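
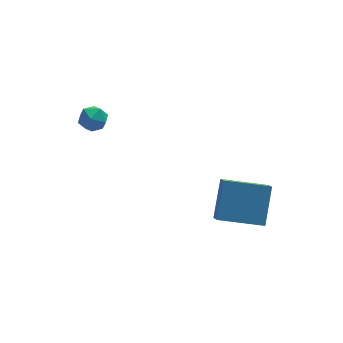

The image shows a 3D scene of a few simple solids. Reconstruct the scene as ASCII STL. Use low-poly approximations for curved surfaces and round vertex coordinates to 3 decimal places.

solid 
facet normal 0.125 0.514 0.849
outer loop
vertex -1.175 4.371 -0.014
vertex -1.706 4.028 0.272
vertex -1.061 3.779 0.328
endloop
endfacet
facet normal 0.746 0.435 0.505
outer loop
vertex -1.175 4.371 -0.014
vertex -1.061 3.779 0.328
vertex -0.73 3.904 -0.269
endloop
endfacet
facet normal 0.676 0.723 -0.145
outer loop
vertex -1.175 4.371 -0.014
vertex -0.73 3.904 -0.269
vertex -1.171 4.231 -0.694
endloop
endfacet
facet normal 0.013 0.979 -0.202
outer loop
vertex -1.175 4.371 -0.014
vertex -1.171 4.231 -0.694
vertex -1.774 4.308 -0.36
endloop
endfacet
facet normal -0.327 0.850 0.412
outer loop
vertex -1.175 4.371 -0.014
vertex -1.774 4.308 -0.36
vertex -1.706 4.028 0.272
endloop
endfacet
facet normal 0.866 -0.264 0.425
outer loop
vertex -0.73 3.904 -0.269
vertex -1.061 3.779 0.328
vertex -0.986 3.272 -0.14
endloop
endfacet
facet normal -0.138 -0.136 0.981
outer loop
vertex -1.061 3.779 0.328
vertex -1.706 4.028 0.272
vertex -1.589 3.349 0.194
endloop
endfacet
facet normal -0.870 0.409 0.275
outer loop
vertex -1.706 4.028 0.272
vertex -1.774 4.308 -0.36
vertex -2.03 3.676 -0.231
endloop
endfacet
facet normal -0.320 0.617 -0.719
outer loop
vertex -1.774 4.308 -0.36
vertex -1.171 4.231 -0.694
vertex -1.699 3.801 -0.828
endloop
endfacet
facet normal 0.753 0.202 -0.626
outer loop
vertex -1.171 4.231 -0.694
vertex -0.73 3.904 -0.269
vertex -1.054 3.552 -0.772
endloop
endfacet
facet normal -0.013 -0.979 0.202
outer loop
vertex -1.585 3.209 -0.486
vertex -0.986 3.272 -0.14
vertex -1.589 3.349 0.194
endloop
endfacet
facet normal -0.676 -0.723 0.145
outer loop
vertex -1.585 3.209 -0.486
vertex -1.589 3.349 0.194
vertex -2.03 3.676 -0.231
endloop
endfacet
facet normal -0.746 -0.435 -0.505
outer loop
vertex -1.585 3.209 -0.486
vertex -2.03 3.676 -0.231
vertex -1.699 3.801 -0.828
endloop
endfacet
facet normal -0.125 -0.514 -0.849
outer loop
vertex -1.585 3.209 -0.486
vertex -1.699 3.801 -0.828
vertex -1.054 3.552 -0.772
endloop
endfacet
facet normal 0.327 -0.850 -0.412
outer loop
vertex -1.585 3.209 -0.486
vertex -1.054 3.552 -0.772
vertex -0.986 3.272 -0.14
endloop
endfacet
facet normal 0.320 -0.617 0.719
outer loop
vertex -1.589 3.349 0.194
vertex -0.986 3.272 -0.14
vertex -1.061 3.779 0.328
endloop
endfacet
facet normal -0.753 -0.202 0.626
outer loop
vertex -2.03 3.676 -0.231
vertex -1.589 3.349 0.194
vertex -1.706 4.028 0.272
endloop
endfacet
facet normal -0.866 0.264 -0.425
outer loop
vertex -1.699 3.801 -0.828
vertex -2.03 3.676 -0.231
vertex -1.774 4.308 -0.36
endloop
endfacet
facet normal 0.138 0.136 -0.981
outer loop
vertex -1.054 3.552 -0.772
vertex -1.699 3.801 -0.828
vertex -1.171 4.231 -0.694
endloop
endfacet
facet normal 0.870 -0.409 -0.275
outer loop
vertex -0.986 3.272 -0.14
vertex -1.054 3.552 -0.772
vertex -0.73 3.904 -0.269
endloop
endfacet
facet normal -0.936 0.281 0.212
outer loop
vertex 2.086 -1.757 -2.606
vertex 2.705 -0.7 -1.274
vertex 2.157 -1.102 -3.159
endloop
endfacet
facet normal -0.341 -0.584 -0.736
outer loop
vertex 3.955 -1.64 -3.566
vertex 2.086 -1.757 -2.606
vertex 2.157 -1.102 -3.159
endloop
endfacet
facet normal -0.936 0.280 0.212
outer loop
vertex 2.157 -1.102 -3.159
vertex 2.705 -0.7 -1.274
vertex 2.776 -0.045 -1.826
endloop
endfacet
facet normal 0.083 0.762 -0.642
outer loop
vertex 2.776 -0.045 -1.826
vertex 3.955 -1.64 -3.566
vertex 2.157 -1.102 -3.159
endloop
endfacet
facet normal -0.082 -0.762 0.643
outer loop
vertex 2.086 -1.757 -2.606
vertex 4.503 -1.238 -1.681
vertex 2.705 -0.7 -1.274
endloop
endfacet
facet normal -0.342 -0.584 -0.737
outer loop
vertex 3.884 -2.295 -3.014
vertex 2.086 -1.757 -2.606
vertex 3.955 -1.64 -3.566
endloop
endfacet
facet normal -0.082 -0.762 0.642
outer loop
vertex 3.884 -2.295 -3.014
vertex 4.503 -1.238 -1.681
vertex 2.086 -1.757 -2.606
endloop
endfacet
facet normal 0.341 0.584 0.737
outer loop
vertex 2.705 -0.7 -1.274
vertex 4.503 -1.238 -1.681
vertex 2.776 -0.045 -1.826
endloop
endfacet
facet normal 0.082 0.762 -0.643
outer loop
vertex 4.574 -0.583 -2.234
vertex 3.955 -1.64 -3.566
vertex 2.776 -0.045 -1.826
endloop
endfacet
facet normal 0.342 0.584 0.736
outer loop
vertex 2.776 -0.045 -1.826
vertex 4.503 -1.238 -1.681
vertex 4.574 -0.583 -2.234
endloop
endfacet
facet normal 0.936 -0.280 -0.212
outer loop
vertex 4.574 -0.583 -2.234
vertex 3.884 -2.295 -3.014
vertex 3.955 -1.64 -3.566
endloop
endfacet
facet normal 0.936 -0.281 -0.212
outer loop
vertex 4.503 -1.238 -1.681
vertex 3.884 -2.295 -3.014
vertex 4.574 -0.583 -2.234
endloop
endfacet

endsolid


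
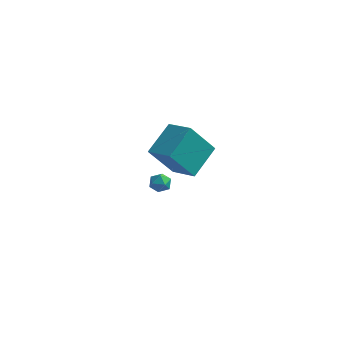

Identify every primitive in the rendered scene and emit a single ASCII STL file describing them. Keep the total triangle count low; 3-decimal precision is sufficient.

solid 
facet normal -0.675 0.700 0.234
outer loop
vertex 0.233 1.082 -3.317
vertex 0.091 0.765 -2.778
vertex 0.553 1.21 -2.776
endloop
endfacet
facet normal -0.141 0.979 -0.148
outer loop
vertex 0.233 1.082 -3.317
vertex 0.553 1.21 -2.776
vertex 0.868 1.171 -3.333
endloop
endfacet
facet normal -0.108 0.629 -0.770
outer loop
vertex 0.233 1.082 -3.317
vertex 0.868 1.171 -3.333
vertex 0.602 0.702 -3.679
endloop
endfacet
facet normal -0.621 0.133 -0.773
outer loop
vertex 0.233 1.082 -3.317
vertex 0.602 0.702 -3.679
vertex 0.121 0.451 -3.336
endloop
endfacet
facet normal -0.972 0.177 -0.152
outer loop
vertex 0.233 1.082 -3.317
vertex 0.121 0.451 -3.336
vertex 0.091 0.765 -2.778
endloop
endfacet
facet normal 0.467 0.860 0.204
outer loop
vertex 0.868 1.171 -3.333
vertex 0.553 1.21 -2.776
vertex 1.119 0.909 -2.804
endloop
endfacet
facet normal -0.397 0.408 0.822
outer loop
vertex 0.553 1.21 -2.776
vertex 0.091 0.765 -2.778
vertex 0.638 0.658 -2.461
endloop
endfacet
facet normal -0.877 -0.438 0.199
outer loop
vertex 0.091 0.765 -2.778
vertex 0.121 0.451 -3.336
vertex 0.372 0.189 -2.807
endloop
endfacet
facet normal -0.309 -0.507 -0.805
outer loop
vertex 0.121 0.451 -3.336
vertex 0.602 0.702 -3.679
vertex 0.687 0.15 -3.364
endloop
endfacet
facet normal 0.522 0.295 -0.801
outer loop
vertex 0.602 0.702 -3.679
vertex 0.868 1.171 -3.333
vertex 1.149 0.595 -3.362
endloop
endfacet
facet normal 0.621 -0.133 0.773
outer loop
vertex 1.007 0.278 -2.823
vertex 1.119 0.909 -2.804
vertex 0.638 0.658 -2.461
endloop
endfacet
facet normal 0.108 -0.629 0.770
outer loop
vertex 1.007 0.278 -2.823
vertex 0.638 0.658 -2.461
vertex 0.372 0.189 -2.807
endloop
endfacet
facet normal 0.141 -0.979 0.148
outer loop
vertex 1.007 0.278 -2.823
vertex 0.372 0.189 -2.807
vertex 0.687 0.15 -3.364
endloop
endfacet
facet normal 0.675 -0.700 -0.234
outer loop
vertex 1.007 0.278 -2.823
vertex 0.687 0.15 -3.364
vertex 1.149 0.595 -3.362
endloop
endfacet
facet normal 0.972 -0.177 0.152
outer loop
vertex 1.007 0.278 -2.823
vertex 1.149 0.595 -3.362
vertex 1.119 0.909 -2.804
endloop
endfacet
facet normal 0.309 0.507 0.805
outer loop
vertex 0.638 0.658 -2.461
vertex 1.119 0.909 -2.804
vertex 0.553 1.21 -2.776
endloop
endfacet
facet normal -0.522 -0.295 0.801
outer loop
vertex 0.372 0.189 -2.807
vertex 0.638 0.658 -2.461
vertex 0.091 0.765 -2.778
endloop
endfacet
facet normal -0.467 -0.860 -0.204
outer loop
vertex 0.687 0.15 -3.364
vertex 0.372 0.189 -2.807
vertex 0.121 0.451 -3.336
endloop
endfacet
facet normal 0.397 -0.408 -0.822
outer loop
vertex 1.149 0.595 -3.362
vertex 0.687 0.15 -3.364
vertex 0.602 0.702 -3.679
endloop
endfacet
facet normal 0.877 0.438 -0.199
outer loop
vertex 1.119 0.909 -2.804
vertex 1.149 0.595 -3.362
vertex 0.868 1.171 -3.333
endloop
endfacet
facet normal -0.484 -0.315 0.816
outer loop
vertex 2.879 -4.63 3.578
vertex 3.384 -2.983 4.513
vertex 1.574 -3.941 3.07
endloop
endfacet
facet normal -0.258 -0.840 -0.477
outer loop
vertex 2.596 -3.277 1.347
vertex 2.879 -4.63 3.578
vertex 1.574 -3.941 3.07
endloop
endfacet
facet normal -0.484 -0.314 0.816
outer loop
vertex 1.574 -3.941 3.07
vertex 3.384 -2.983 4.513
vertex 2.079 -2.294 4.004
endloop
endfacet
facet normal -0.836 0.441 -0.326
outer loop
vertex 2.079 -2.294 4.004
vertex 2.596 -3.277 1.347
vertex 1.574 -3.941 3.07
endloop
endfacet
facet normal 0.836 -0.441 0.326
outer loop
vertex 2.879 -4.63 3.578
vertex 4.406 -2.319 2.79
vertex 3.384 -2.983 4.513
endloop
endfacet
facet normal -0.258 -0.840 -0.477
outer loop
vertex 3.901 -3.966 1.856
vertex 2.879 -4.63 3.578
vertex 2.596 -3.277 1.347
endloop
endfacet
facet normal 0.836 -0.441 0.326
outer loop
vertex 3.901 -3.966 1.856
vertex 4.406 -2.319 2.79
vertex 2.879 -4.63 3.578
endloop
endfacet
facet normal 0.258 0.840 0.477
outer loop
vertex 3.384 -2.983 4.513
vertex 4.406 -2.319 2.79
vertex 2.079 -2.294 4.004
endloop
endfacet
facet normal -0.836 0.441 -0.326
outer loop
vertex 3.101 -1.63 2.282
vertex 2.596 -3.277 1.347
vertex 2.079 -2.294 4.004
endloop
endfacet
facet normal 0.258 0.840 0.477
outer loop
vertex 2.079 -2.294 4.004
vertex 4.406 -2.319 2.79
vertex 3.101 -1.63 2.282
endloop
endfacet
facet normal 0.485 0.315 -0.816
outer loop
vertex 3.101 -1.63 2.282
vertex 3.901 -3.966 1.856
vertex 2.596 -3.277 1.347
endloop
endfacet
facet normal 0.484 0.315 -0.817
outer loop
vertex 4.406 -2.319 2.79
vertex 3.901 -3.966 1.856
vertex 3.101 -1.63 2.282
endloop
endfacet

endsolid


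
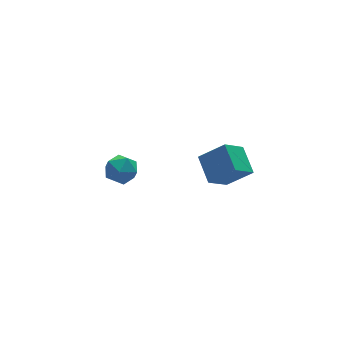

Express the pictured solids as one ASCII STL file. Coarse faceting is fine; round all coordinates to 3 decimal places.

solid 
facet normal -0.751 -0.206 0.627
outer loop
vertex 3.63 -1.397 -1.741
vertex 2.715 -0.826 -2.649
vertex 3.466 -2.608 -2.336
endloop
endfacet
facet normal 0.649 -0.404 0.644
outer loop
vertex 4.465 -2.334 -3.171
vertex 3.63 -1.397 -1.741
vertex 3.466 -2.608 -2.336
endloop
endfacet
facet normal -0.751 -0.207 0.627
outer loop
vertex 3.466 -2.608 -2.336
vertex 2.715 -0.826 -2.649
vertex 2.551 -2.038 -3.245
endloop
endfacet
facet normal -0.121 -0.891 -0.437
outer loop
vertex 2.551 -2.038 -3.245
vertex 4.465 -2.334 -3.171
vertex 3.466 -2.608 -2.336
endloop
endfacet
facet normal 0.122 0.891 0.438
outer loop
vertex 3.63 -1.397 -1.741
vertex 3.714 -0.552 -3.484
vertex 2.715 -0.826 -2.649
endloop
endfacet
facet normal 0.649 -0.405 0.644
outer loop
vertex 4.629 -1.122 -2.575
vertex 3.63 -1.397 -1.741
vertex 4.465 -2.334 -3.171
endloop
endfacet
facet normal 0.120 0.891 0.438
outer loop
vertex 4.629 -1.122 -2.575
vertex 3.714 -0.552 -3.484
vertex 3.63 -1.397 -1.741
endloop
endfacet
facet normal -0.649 0.405 -0.644
outer loop
vertex 2.715 -0.826 -2.649
vertex 3.714 -0.552 -3.484
vertex 2.551 -2.038 -3.245
endloop
endfacet
facet normal -0.121 -0.891 -0.438
outer loop
vertex 3.55 -1.763 -4.079
vertex 4.465 -2.334 -3.171
vertex 2.551 -2.038 -3.245
endloop
endfacet
facet normal -0.649 0.404 -0.644
outer loop
vertex 2.551 -2.038 -3.245
vertex 3.714 -0.552 -3.484
vertex 3.55 -1.763 -4.079
endloop
endfacet
facet normal 0.751 0.207 -0.627
outer loop
vertex 3.55 -1.763 -4.079
vertex 4.629 -1.122 -2.575
vertex 4.465 -2.334 -3.171
endloop
endfacet
facet normal 0.751 0.206 -0.627
outer loop
vertex 3.714 -0.552 -3.484
vertex 4.629 -1.122 -2.575
vertex 3.55 -1.763 -4.079
endloop
endfacet
facet normal -0.008 0.447 0.894
outer loop
vertex -1.161 -1.543 -0.222
vertex -1.79 -1.922 -0.038
vertex -1.111 -2.218 0.116
endloop
endfacet
facet normal 0.660 0.375 0.651
outer loop
vertex -1.161 -1.543 -0.222
vertex -1.111 -2.218 0.116
vertex -0.645 -2.045 -0.456
endloop
endfacet
facet normal 0.702 0.711 0.022
outer loop
vertex -1.161 -1.543 -0.222
vertex -0.645 -2.045 -0.456
vertex -1.037 -1.642 -0.963
endloop
endfacet
facet normal 0.063 0.991 -0.122
outer loop
vertex -1.161 -1.543 -0.222
vertex -1.037 -1.642 -0.963
vertex -1.745 -1.565 -0.705
endloop
endfacet
facet normal -0.376 0.827 0.417
outer loop
vertex -1.161 -1.543 -0.222
vertex -1.745 -1.565 -0.705
vertex -1.79 -1.922 -0.038
endloop
endfacet
facet normal 0.780 -0.318 0.539
outer loop
vertex -0.645 -2.045 -0.456
vertex -1.111 -2.218 0.116
vertex -0.955 -2.735 -0.415
endloop
endfacet
facet normal -0.300 -0.202 0.932
outer loop
vertex -1.111 -2.218 0.116
vertex -1.79 -1.922 -0.038
vertex -1.663 -2.658 -0.157
endloop
endfacet
facet normal -0.897 0.412 0.160
outer loop
vertex -1.79 -1.922 -0.038
vertex -1.745 -1.565 -0.705
vertex -2.055 -2.255 -0.664
endloop
endfacet
facet normal -0.186 0.676 -0.713
outer loop
vertex -1.745 -1.565 -0.705
vertex -1.037 -1.642 -0.963
vertex -1.589 -2.082 -1.236
endloop
endfacet
facet normal 0.849 0.224 -0.479
outer loop
vertex -1.037 -1.642 -0.963
vertex -0.645 -2.045 -0.456
vertex -0.91 -2.378 -1.082
endloop
endfacet
facet normal -0.063 -0.991 0.122
outer loop
vertex -1.539 -2.757 -0.898
vertex -0.955 -2.735 -0.415
vertex -1.663 -2.658 -0.157
endloop
endfacet
facet normal -0.702 -0.711 -0.022
outer loop
vertex -1.539 -2.757 -0.898
vertex -1.663 -2.658 -0.157
vertex -2.055 -2.255 -0.664
endloop
endfacet
facet normal -0.660 -0.375 -0.651
outer loop
vertex -1.539 -2.757 -0.898
vertex -2.055 -2.255 -0.664
vertex -1.589 -2.082 -1.236
endloop
endfacet
facet normal 0.008 -0.447 -0.894
outer loop
vertex -1.539 -2.757 -0.898
vertex -1.589 -2.082 -1.236
vertex -0.91 -2.378 -1.082
endloop
endfacet
facet normal 0.376 -0.827 -0.417
outer loop
vertex -1.539 -2.757 -0.898
vertex -0.91 -2.378 -1.082
vertex -0.955 -2.735 -0.415
endloop
endfacet
facet normal 0.186 -0.676 0.713
outer loop
vertex -1.663 -2.658 -0.157
vertex -0.955 -2.735 -0.415
vertex -1.111 -2.218 0.116
endloop
endfacet
facet normal -0.849 -0.224 0.479
outer loop
vertex -2.055 -2.255 -0.664
vertex -1.663 -2.658 -0.157
vertex -1.79 -1.922 -0.038
endloop
endfacet
facet normal -0.780 0.318 -0.539
outer loop
vertex -1.589 -2.082 -1.236
vertex -2.055 -2.255 -0.664
vertex -1.745 -1.565 -0.705
endloop
endfacet
facet normal 0.300 0.202 -0.932
outer loop
vertex -0.91 -2.378 -1.082
vertex -1.589 -2.082 -1.236
vertex -1.037 -1.642 -0.963
endloop
endfacet
facet normal 0.897 -0.412 -0.160
outer loop
vertex -0.955 -2.735 -0.415
vertex -0.91 -2.378 -1.082
vertex -0.645 -2.045 -0.456
endloop
endfacet

endsolid


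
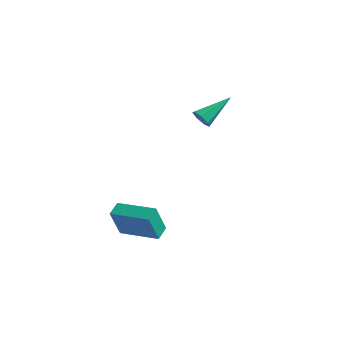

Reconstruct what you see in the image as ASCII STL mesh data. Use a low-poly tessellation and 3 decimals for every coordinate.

solid 
facet normal -0.339 -0.828 -0.446
outer loop
vertex -0.216 1.69 1.237
vertex -0.452 2.034 0.778
vertex 0.112 1.78 0.821
endloop
endfacet
facet normal 0.780 -0.295 0.551
outer loop
vertex -0.216 1.69 1.237
vertex 0.112 1.78 0.821
vertex 0.232 3.706 1.682
endloop
endfacet
facet normal -0.339 -0.828 -0.447
outer loop
vertex 0.112 1.78 0.821
vertex -0.452 2.034 0.778
vertex 0.016 2.062 0.372
endloop
endfacet
facet normal 0.981 0.025 -0.194
outer loop
vertex 0.112 1.78 0.821
vertex 0.016 2.062 0.372
vertex 0.232 3.706 1.682
endloop
endfacet
facet normal -0.339 -0.828 -0.447
outer loop
vertex 0.016 2.062 0.372
vertex -0.452 2.034 0.778
vertex -0.432 2.322 0.23
endloop
endfacet
facet normal 0.510 0.494 -0.704
outer loop
vertex 0.016 2.062 0.372
vertex -0.432 2.322 0.23
vertex 0.232 3.706 1.682
endloop
endfacet
facet normal -0.339 -0.828 -0.447
outer loop
vertex -0.432 2.322 0.23
vertex -0.452 2.034 0.778
vertex -0.896 2.366 0.5
endloop
endfacet
facet normal -0.274 0.756 -0.595
outer loop
vertex -0.432 2.322 0.23
vertex -0.896 2.366 0.5
vertex 0.232 3.706 1.682
endloop
endfacet
facet normal -0.338 -0.828 -0.448
outer loop
vertex -0.896 2.366 0.5
vertex -0.452 2.034 0.778
vertex -1.025 2.159 0.98
endloop
endfacet
facet normal -0.787 0.615 0.054
outer loop
vertex -0.896 2.366 0.5
vertex -1.025 2.159 0.98
vertex 0.232 3.706 1.682
endloop
endfacet
facet normal -0.338 -0.828 -0.447
outer loop
vertex -1.025 2.159 0.98
vertex -0.452 2.034 0.778
vertex -0.722 1.858 1.308
endloop
endfacet
facet normal -0.637 0.177 0.751
outer loop
vertex -1.025 2.159 0.98
vertex -0.722 1.858 1.308
vertex 0.232 3.706 1.682
endloop
endfacet
facet normal -0.338 -0.828 -0.447
outer loop
vertex -0.722 1.858 1.308
vertex -0.452 2.034 0.778
vertex -0.216 1.69 1.237
endloop
endfacet
facet normal 0.061 -0.228 0.972
outer loop
vertex -0.722 1.858 1.308
vertex -0.216 1.69 1.237
vertex 0.232 3.706 1.682
endloop
endfacet
facet normal -0.984 -0.086 -0.154
outer loop
vertex -1.447 -4.415 -2.657
vertex -1.553 -3.626 -2.423
vertex -1.234 -3.898 -4.304
endloop
endfacet
facet normal 0.128 -0.951 -0.282
outer loop
vertex 0.853 -3.714 -3.977
vertex -1.447 -4.415 -2.657
vertex -1.234 -3.898 -4.304
endloop
endfacet
facet normal -0.984 -0.087 -0.154
outer loop
vertex -1.234 -3.898 -4.304
vertex -1.553 -3.626 -2.423
vertex -1.34 -3.109 -4.071
endloop
endfacet
facet normal 0.122 0.296 -0.947
outer loop
vertex -1.34 -3.109 -4.071
vertex 0.853 -3.714 -3.977
vertex -1.234 -3.898 -4.304
endloop
endfacet
facet normal -0.122 -0.297 0.947
outer loop
vertex -1.447 -4.415 -2.657
vertex 0.534 -3.442 -2.096
vertex -1.553 -3.626 -2.423
endloop
endfacet
facet normal 0.128 -0.951 -0.282
outer loop
vertex 0.64 -4.231 -2.329
vertex -1.447 -4.415 -2.657
vertex 0.853 -3.714 -3.977
endloop
endfacet
facet normal -0.123 -0.296 0.947
outer loop
vertex 0.64 -4.231 -2.329
vertex 0.534 -3.442 -2.096
vertex -1.447 -4.415 -2.657
endloop
endfacet
facet normal -0.128 0.951 0.282
outer loop
vertex -1.553 -3.626 -2.423
vertex 0.534 -3.442 -2.096
vertex -1.34 -3.109 -4.071
endloop
endfacet
facet normal 0.123 0.297 -0.947
outer loop
vertex 0.747 -2.925 -3.743
vertex 0.853 -3.714 -3.977
vertex -1.34 -3.109 -4.071
endloop
endfacet
facet normal -0.128 0.951 0.282
outer loop
vertex -1.34 -3.109 -4.071
vertex 0.534 -3.442 -2.096
vertex 0.747 -2.925 -3.743
endloop
endfacet
facet normal 0.984 0.086 0.154
outer loop
vertex 0.747 -2.925 -3.743
vertex 0.64 -4.231 -2.329
vertex 0.853 -3.714 -3.977
endloop
endfacet
facet normal 0.984 0.087 0.154
outer loop
vertex 0.534 -3.442 -2.096
vertex 0.64 -4.231 -2.329
vertex 0.747 -2.925 -3.743
endloop
endfacet

endsolid


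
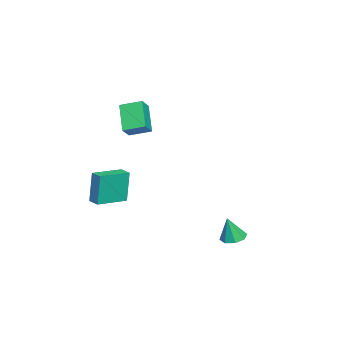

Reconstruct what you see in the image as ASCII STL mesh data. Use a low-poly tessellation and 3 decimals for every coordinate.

solid 
facet normal -0.172 0.193 -0.966
outer loop
vertex 4.446 3.705 -2.795
vertex 3.763 4.033 -2.608
vertex 4.495 4.29 -2.687
endloop
endfacet
facet normal 0.965 -0.123 0.231
outer loop
vertex 4.446 3.705 -2.795
vertex 4.495 4.29 -2.687
vertex 4.037 3.727 -1.072
endloop
endfacet
facet normal -0.172 0.192 -0.966
outer loop
vertex 4.495 4.29 -2.687
vertex 3.763 4.033 -2.608
vertex 4.116 4.725 -2.533
endloop
endfacet
facet normal 0.757 0.520 0.396
outer loop
vertex 4.495 4.29 -2.687
vertex 4.116 4.725 -2.533
vertex 4.037 3.727 -1.072
endloop
endfacet
facet normal -0.172 0.192 -0.966
outer loop
vertex 4.116 4.725 -2.533
vertex 3.763 4.033 -2.608
vertex 3.53 4.754 -2.423
endloop
endfacet
facet normal 0.146 0.813 0.563
outer loop
vertex 4.116 4.725 -2.533
vertex 3.53 4.754 -2.423
vertex 4.037 3.727 -1.072
endloop
endfacet
facet normal -0.172 0.192 -0.966
outer loop
vertex 3.53 4.754 -2.423
vertex 3.763 4.033 -2.608
vertex 3.081 4.361 -2.421
endloop
endfacet
facet normal -0.508 0.583 0.634
outer loop
vertex 3.53 4.754 -2.423
vertex 3.081 4.361 -2.421
vertex 4.037 3.727 -1.072
endloop
endfacet
facet normal -0.172 0.193 -0.966
outer loop
vertex 3.081 4.361 -2.421
vertex 3.763 4.033 -2.608
vertex 3.031 3.776 -2.529
endloop
endfacet
facet normal -0.823 -0.034 0.567
outer loop
vertex 3.081 4.361 -2.421
vertex 3.031 3.776 -2.529
vertex 4.037 3.727 -1.072
endloop
endfacet
facet normal -0.172 0.192 -0.966
outer loop
vertex 3.031 3.776 -2.529
vertex 3.763 4.033 -2.608
vertex 3.41 3.341 -2.683
endloop
endfacet
facet normal -0.615 -0.678 0.402
outer loop
vertex 3.031 3.776 -2.529
vertex 3.41 3.341 -2.683
vertex 4.037 3.727 -1.072
endloop
endfacet
facet normal -0.172 0.192 -0.966
outer loop
vertex 3.41 3.341 -2.683
vertex 3.763 4.033 -2.608
vertex 3.996 3.312 -2.793
endloop
endfacet
facet normal -0.004 -0.972 0.235
outer loop
vertex 3.41 3.341 -2.683
vertex 3.996 3.312 -2.793
vertex 4.037 3.727 -1.072
endloop
endfacet
facet normal -0.172 0.192 -0.966
outer loop
vertex 3.996 3.312 -2.793
vertex 3.763 4.033 -2.608
vertex 4.446 3.705 -2.795
endloop
endfacet
facet normal 0.649 -0.743 0.164
outer loop
vertex 3.996 3.312 -2.793
vertex 4.446 3.705 -2.795
vertex 4.037 3.727 -1.072
endloop
endfacet
facet normal -0.742 0.660 -0.122
outer loop
vertex -0.189 -3.32 0.067
vertex 0.359 -2.698 0.099
vertex 0.062 -3.431 -2.065
endloop
endfacet
facet normal -0.660 -0.750 -0.039
outer loop
vertex 1.561 -4.762 -1.819
vertex -0.189 -3.32 0.067
vertex 0.062 -3.431 -2.065
endloop
endfacet
facet normal -0.742 0.659 -0.121
outer loop
vertex 0.062 -3.431 -2.065
vertex 0.359 -2.698 0.099
vertex 0.61 -2.808 -2.033
endloop
endfacet
facet normal 0.117 -0.052 -0.992
outer loop
vertex 0.61 -2.808 -2.033
vertex 1.561 -4.762 -1.819
vertex 0.062 -3.431 -2.065
endloop
endfacet
facet normal -0.117 0.052 0.992
outer loop
vertex -0.189 -3.32 0.067
vertex 1.858 -4.029 0.345
vertex 0.359 -2.698 0.099
endloop
endfacet
facet normal -0.660 -0.750 -0.039
outer loop
vertex 1.31 -4.652 0.313
vertex -0.189 -3.32 0.067
vertex 1.561 -4.762 -1.819
endloop
endfacet
facet normal -0.117 0.052 0.992
outer loop
vertex 1.31 -4.652 0.313
vertex 1.858 -4.029 0.345
vertex -0.189 -3.32 0.067
endloop
endfacet
facet normal 0.660 0.750 0.039
outer loop
vertex 0.359 -2.698 0.099
vertex 1.858 -4.029 0.345
vertex 0.61 -2.808 -2.033
endloop
endfacet
facet normal 0.117 -0.052 -0.992
outer loop
vertex 2.109 -4.14 -1.787
vertex 1.561 -4.762 -1.819
vertex 0.61 -2.808 -2.033
endloop
endfacet
facet normal 0.660 0.750 0.039
outer loop
vertex 0.61 -2.808 -2.033
vertex 1.858 -4.029 0.345
vertex 2.109 -4.14 -1.787
endloop
endfacet
facet normal 0.742 -0.660 0.121
outer loop
vertex 2.109 -4.14 -1.787
vertex 1.31 -4.652 0.313
vertex 1.561 -4.762 -1.819
endloop
endfacet
facet normal 0.742 -0.659 0.122
outer loop
vertex 1.858 -4.029 0.345
vertex 1.31 -4.652 0.313
vertex 2.109 -4.14 -1.787
endloop
endfacet
facet normal -0.659 -0.258 0.707
outer loop
vertex -3.11 -4.184 3.972
vertex -3.193 -2.82 4.392
vertex -3.95 -4.014 3.251
endloop
endfacet
facet normal 0.059 -0.954 -0.293
outer loop
vertex -2.587 -3.48 1.788
vertex -3.11 -4.184 3.972
vertex -3.95 -4.014 3.251
endloop
endfacet
facet normal -0.659 -0.258 0.707
outer loop
vertex -3.95 -4.014 3.251
vertex -3.193 -2.82 4.392
vertex -4.034 -2.649 3.671
endloop
endfacet
facet normal -0.750 0.152 -0.644
outer loop
vertex -4.034 -2.649 3.671
vertex -2.587 -3.48 1.788
vertex -3.95 -4.014 3.251
endloop
endfacet
facet normal 0.750 -0.152 0.643
outer loop
vertex -3.11 -4.184 3.972
vertex -1.83 -2.286 2.929
vertex -3.193 -2.82 4.392
endloop
endfacet
facet normal 0.058 -0.954 -0.294
outer loop
vertex -1.746 -3.651 2.509
vertex -3.11 -4.184 3.972
vertex -2.587 -3.48 1.788
endloop
endfacet
facet normal 0.750 -0.152 0.644
outer loop
vertex -1.746 -3.651 2.509
vertex -1.83 -2.286 2.929
vertex -3.11 -4.184 3.972
endloop
endfacet
facet normal -0.058 0.954 0.294
outer loop
vertex -3.193 -2.82 4.392
vertex -1.83 -2.286 2.929
vertex -4.034 -2.649 3.671
endloop
endfacet
facet normal -0.750 0.153 -0.644
outer loop
vertex -2.67 -2.116 2.208
vertex -2.587 -3.48 1.788
vertex -4.034 -2.649 3.671
endloop
endfacet
facet normal -0.058 0.954 0.293
outer loop
vertex -4.034 -2.649 3.671
vertex -1.83 -2.286 2.929
vertex -2.67 -2.116 2.208
endloop
endfacet
facet normal 0.659 0.258 -0.707
outer loop
vertex -2.67 -2.116 2.208
vertex -1.746 -3.651 2.509
vertex -2.587 -3.48 1.788
endloop
endfacet
facet normal 0.659 0.258 -0.707
outer loop
vertex -1.83 -2.286 2.929
vertex -1.746 -3.651 2.509
vertex -2.67 -2.116 2.208
endloop
endfacet

endsolid


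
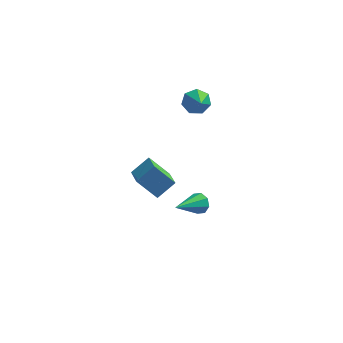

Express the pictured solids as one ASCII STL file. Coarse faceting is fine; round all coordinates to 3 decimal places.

solid 
facet normal -0.634 -0.505 -0.586
outer loop
vertex 0.029 -4.545 2.579
vertex -0.481 -3.151 1.93
vertex 1.081 -4.649 1.529
endloop
endfacet
facet normal 0.314 -0.861 0.400
outer loop
vertex 1.861 -4.029 2.25
vertex 0.029 -4.545 2.579
vertex 1.081 -4.649 1.529
endloop
endfacet
facet normal -0.634 -0.505 -0.586
outer loop
vertex 1.081 -4.649 1.529
vertex -0.481 -3.151 1.93
vertex 0.571 -3.255 0.88
endloop
endfacet
facet normal 0.706 -0.070 -0.704
outer loop
vertex 0.571 -3.255 0.88
vertex 1.861 -4.029 2.25
vertex 1.081 -4.649 1.529
endloop
endfacet
facet normal -0.706 0.070 0.704
outer loop
vertex 0.029 -4.545 2.579
vertex 0.299 -2.531 2.651
vertex -0.481 -3.151 1.93
endloop
endfacet
facet normal 0.314 -0.861 0.400
outer loop
vertex 0.809 -3.925 3.3
vertex 0.029 -4.545 2.579
vertex 1.861 -4.029 2.25
endloop
endfacet
facet normal -0.706 0.070 0.704
outer loop
vertex 0.809 -3.925 3.3
vertex 0.299 -2.531 2.651
vertex 0.029 -4.545 2.579
endloop
endfacet
facet normal -0.314 0.861 -0.400
outer loop
vertex -0.481 -3.151 1.93
vertex 0.299 -2.531 2.651
vertex 0.571 -3.255 0.88
endloop
endfacet
facet normal 0.706 -0.070 -0.704
outer loop
vertex 1.351 -2.635 1.601
vertex 1.861 -4.029 2.25
vertex 0.571 -3.255 0.88
endloop
endfacet
facet normal -0.314 0.861 -0.400
outer loop
vertex 0.571 -3.255 0.88
vertex 0.299 -2.531 2.651
vertex 1.351 -2.635 1.601
endloop
endfacet
facet normal 0.634 0.505 0.586
outer loop
vertex 1.351 -2.635 1.601
vertex 0.809 -3.925 3.3
vertex 1.861 -4.029 2.25
endloop
endfacet
facet normal 0.634 0.505 0.586
outer loop
vertex 0.299 -2.531 2.651
vertex 0.809 -3.925 3.3
vertex 1.351 -2.635 1.601
endloop
endfacet
facet normal 0.531 0.728 -0.433
outer loop
vertex 2.991 -0.621 -2.077
vertex 2.562 -0.607 -2.579
vertex 2.611 -0.297 -1.998
endloop
endfacet
facet normal 0.214 0.013 0.977
outer loop
vertex 2.991 -0.621 -2.077
vertex 2.611 -0.297 -1.998
vertex 1.538 -2.013 -1.741
endloop
endfacet
facet normal 0.531 0.728 -0.433
outer loop
vertex 2.611 -0.297 -1.998
vertex 2.562 -0.607 -2.579
vertex 2.203 -0.155 -2.259
endloop
endfacet
facet normal -0.403 0.377 0.834
outer loop
vertex 2.611 -0.297 -1.998
vertex 2.203 -0.155 -2.259
vertex 1.538 -2.013 -1.741
endloop
endfacet
facet normal 0.530 0.728 -0.434
outer loop
vertex 2.203 -0.155 -2.259
vertex 2.562 -0.607 -2.579
vertex 2.005 -0.278 -2.707
endloop
endfacet
facet normal -0.876 0.392 0.280
outer loop
vertex 2.203 -0.155 -2.259
vertex 2.005 -0.278 -2.707
vertex 1.538 -2.013 -1.741
endloop
endfacet
facet normal 0.530 0.728 -0.435
outer loop
vertex 2.005 -0.278 -2.707
vertex 2.562 -0.607 -2.579
vertex 2.133 -0.594 -3.08
endloop
endfacet
facet normal -0.931 0.049 -0.361
outer loop
vertex 2.005 -0.278 -2.707
vertex 2.133 -0.594 -3.08
vertex 1.538 -2.013 -1.741
endloop
endfacet
facet normal 0.530 0.728 -0.435
outer loop
vertex 2.133 -0.594 -3.08
vertex 2.562 -0.607 -2.579
vertex 2.513 -0.918 -3.159
endloop
endfacet
facet normal -0.534 -0.451 -0.715
outer loop
vertex 2.133 -0.594 -3.08
vertex 2.513 -0.918 -3.159
vertex 1.538 -2.013 -1.741
endloop
endfacet
facet normal 0.531 0.727 -0.435
outer loop
vertex 2.513 -0.918 -3.159
vertex 2.562 -0.607 -2.579
vertex 2.921 -1.06 -2.898
endloop
endfacet
facet normal 0.083 -0.815 -0.573
outer loop
vertex 2.513 -0.918 -3.159
vertex 2.921 -1.06 -2.898
vertex 1.538 -2.013 -1.741
endloop
endfacet
facet normal 0.531 0.727 -0.435
outer loop
vertex 2.921 -1.06 -2.898
vertex 2.562 -0.607 -2.579
vertex 3.119 -0.937 -2.45
endloop
endfacet
facet normal 0.557 -0.830 -0.018
outer loop
vertex 2.921 -1.06 -2.898
vertex 3.119 -0.937 -2.45
vertex 1.538 -2.013 -1.741
endloop
endfacet
facet normal 0.531 0.727 -0.434
outer loop
vertex 3.119 -0.937 -2.45
vertex 2.562 -0.607 -2.579
vertex 2.991 -0.621 -2.077
endloop
endfacet
facet normal 0.611 -0.488 0.623
outer loop
vertex 3.119 -0.937 -2.45
vertex 2.991 -0.621 -2.077
vertex 1.538 -2.013 -1.741
endloop
endfacet
facet normal -0.270 0.765 -0.584
outer loop
vertex 2.358 3.871 2.498
vertex 1.786 3.418 2.169
vertex 1.739 3.892 2.812
endloop
endfacet
facet normal 0.445 0.250 0.860
outer loop
vertex 2.358 3.871 2.498
vertex 1.739 3.892 2.812
vertex 2.194 2.262 3.051
endloop
endfacet
facet normal -0.270 0.766 -0.584
outer loop
vertex 1.739 3.892 2.812
vertex 1.786 3.418 2.169
vertex 1.156 3.556 2.641
endloop
endfacet
facet normal -0.309 0.053 0.950
outer loop
vertex 1.739 3.892 2.812
vertex 1.156 3.556 2.641
vertex 2.194 2.262 3.051
endloop
endfacet
facet normal -0.270 0.765 -0.584
outer loop
vertex 1.156 3.556 2.641
vertex 1.786 3.418 2.169
vertex 1.047 3.116 2.115
endloop
endfacet
facet normal -0.741 -0.431 0.514
outer loop
vertex 1.156 3.556 2.641
vertex 1.047 3.116 2.115
vertex 2.194 2.262 3.051
endloop
endfacet
facet normal -0.270 0.765 -0.584
outer loop
vertex 1.047 3.116 2.115
vertex 1.786 3.418 2.169
vertex 1.495 2.904 1.63
endloop
endfacet
facet normal -0.528 -0.841 -0.120
outer loop
vertex 1.047 3.116 2.115
vertex 1.495 2.904 1.63
vertex 2.194 2.262 3.051
endloop
endfacet
facet normal -0.269 0.765 -0.584
outer loop
vertex 1.495 2.904 1.63
vertex 1.786 3.418 2.169
vertex 2.163 3.078 1.55
endloop
endfacet
facet normal 0.168 -0.865 -0.473
outer loop
vertex 1.495 2.904 1.63
vertex 2.163 3.078 1.55
vertex 2.194 2.262 3.051
endloop
endfacet
facet normal -0.270 0.765 -0.585
outer loop
vertex 2.163 3.078 1.55
vertex 1.786 3.418 2.169
vertex 2.546 3.509 1.937
endloop
endfacet
facet normal 0.829 -0.484 -0.280
outer loop
vertex 2.163 3.078 1.55
vertex 2.546 3.509 1.937
vertex 2.194 2.262 3.051
endloop
endfacet
facet normal -0.270 0.765 -0.584
outer loop
vertex 2.546 3.509 1.937
vertex 1.786 3.418 2.169
vertex 2.358 3.871 2.498
endloop
endfacet
facet normal 0.950 0.010 0.312
outer loop
vertex 2.546 3.509 1.937
vertex 2.358 3.871 2.498
vertex 2.194 2.262 3.051
endloop
endfacet

endsolid


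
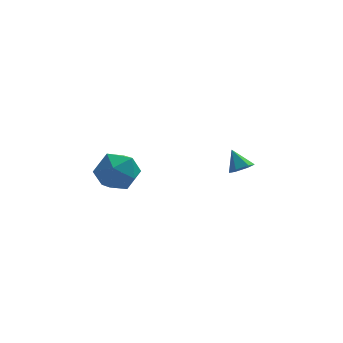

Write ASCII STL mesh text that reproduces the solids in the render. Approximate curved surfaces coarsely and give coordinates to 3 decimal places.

solid 
facet normal -0.836 0.320 0.447
outer loop
vertex -3.39 0.637 0.469
vertex -3.691 -0.329 0.598
vertex -3.131 0.131 1.316
endloop
endfacet
facet normal -0.298 0.777 0.555
outer loop
vertex -3.39 0.637 0.469
vertex -3.131 0.131 1.316
vertex -2.448 0.727 0.849
endloop
endfacet
facet normal -0.062 0.995 -0.082
outer loop
vertex -3.39 0.637 0.469
vertex -2.448 0.727 0.849
vertex -2.585 0.636 -0.157
endloop
endfacet
facet normal -0.453 0.674 -0.584
outer loop
vertex -3.39 0.637 0.469
vertex -2.585 0.636 -0.157
vertex -3.353 -0.016 -0.313
endloop
endfacet
facet normal -0.932 0.256 -0.258
outer loop
vertex -3.39 0.637 0.469
vertex -3.353 -0.016 -0.313
vertex -3.691 -0.329 0.598
endloop
endfacet
facet normal 0.231 0.422 0.877
outer loop
vertex -2.448 0.727 0.849
vertex -3.131 0.131 1.316
vertex -2.167 -0.184 1.213
endloop
endfacet
facet normal -0.638 -0.317 0.701
outer loop
vertex -3.131 0.131 1.316
vertex -3.691 -0.329 0.598
vertex -2.935 -0.836 1.057
endloop
endfacet
facet normal -0.794 -0.420 -0.439
outer loop
vertex -3.691 -0.329 0.598
vertex -3.353 -0.016 -0.313
vertex -3.072 -0.927 0.051
endloop
endfacet
facet normal -0.020 0.255 -0.967
outer loop
vertex -3.353 -0.016 -0.313
vertex -2.585 0.636 -0.157
vertex -2.389 -0.331 -0.416
endloop
endfacet
facet normal 0.613 0.775 -0.154
outer loop
vertex -2.585 0.636 -0.157
vertex -2.448 0.727 0.849
vertex -1.829 0.129 0.302
endloop
endfacet
facet normal 0.453 -0.674 0.584
outer loop
vertex -2.13 -0.837 0.431
vertex -2.167 -0.184 1.213
vertex -2.935 -0.836 1.057
endloop
endfacet
facet normal 0.062 -0.995 0.082
outer loop
vertex -2.13 -0.837 0.431
vertex -2.935 -0.836 1.057
vertex -3.072 -0.927 0.051
endloop
endfacet
facet normal 0.298 -0.777 -0.555
outer loop
vertex -2.13 -0.837 0.431
vertex -3.072 -0.927 0.051
vertex -2.389 -0.331 -0.416
endloop
endfacet
facet normal 0.836 -0.320 -0.447
outer loop
vertex -2.13 -0.837 0.431
vertex -2.389 -0.331 -0.416
vertex -1.829 0.129 0.302
endloop
endfacet
facet normal 0.932 -0.256 0.258
outer loop
vertex -2.13 -0.837 0.431
vertex -1.829 0.129 0.302
vertex -2.167 -0.184 1.213
endloop
endfacet
facet normal 0.020 -0.255 0.967
outer loop
vertex -2.935 -0.836 1.057
vertex -2.167 -0.184 1.213
vertex -3.131 0.131 1.316
endloop
endfacet
facet normal -0.613 -0.775 0.154
outer loop
vertex -3.072 -0.927 0.051
vertex -2.935 -0.836 1.057
vertex -3.691 -0.329 0.598
endloop
endfacet
facet normal -0.231 -0.422 -0.877
outer loop
vertex -2.389 -0.331 -0.416
vertex -3.072 -0.927 0.051
vertex -3.353 -0.016 -0.313
endloop
endfacet
facet normal 0.638 0.317 -0.701
outer loop
vertex -1.829 0.129 0.302
vertex -2.389 -0.331 -0.416
vertex -2.585 0.636 -0.157
endloop
endfacet
facet normal 0.794 0.420 0.439
outer loop
vertex -2.167 -0.184 1.213
vertex -1.829 0.129 0.302
vertex -2.448 0.727 0.849
endloop
endfacet
facet normal 0.343 -0.568 -0.748
outer loop
vertex 2.602 2.413 -0.851
vertex 2.37 2.761 -1.222
vertex 2.895 2.848 -1.047
endloop
endfacet
facet normal 0.564 -0.008 0.826
outer loop
vertex 2.602 2.413 -0.851
vertex 2.895 2.848 -1.047
vertex 2.01 3.359 -0.438
endloop
endfacet
facet normal 0.343 -0.569 -0.747
outer loop
vertex 2.895 2.848 -1.047
vertex 2.37 2.761 -1.222
vertex 2.663 3.196 -1.419
endloop
endfacet
facet normal 0.621 0.727 0.293
outer loop
vertex 2.895 2.848 -1.047
vertex 2.663 3.196 -1.419
vertex 2.01 3.359 -0.438
endloop
endfacet
facet normal 0.342 -0.569 -0.748
outer loop
vertex 2.663 3.196 -1.419
vertex 2.37 2.761 -1.222
vertex 2.138 3.11 -1.594
endloop
endfacet
facet normal -0.086 0.972 -0.219
outer loop
vertex 2.663 3.196 -1.419
vertex 2.138 3.11 -1.594
vertex 2.01 3.359 -0.438
endloop
endfacet
facet normal 0.344 -0.568 -0.748
outer loop
vertex 2.138 3.11 -1.594
vertex 2.37 2.761 -1.222
vertex 1.845 2.675 -1.398
endloop
endfacet
facet normal -0.852 0.484 -0.199
outer loop
vertex 2.138 3.11 -1.594
vertex 1.845 2.675 -1.398
vertex 2.01 3.359 -0.438
endloop
endfacet
facet normal 0.344 -0.568 -0.748
outer loop
vertex 1.845 2.675 -1.398
vertex 2.37 2.761 -1.222
vertex 2.077 2.326 -1.026
endloop
endfacet
facet normal -0.909 -0.249 0.334
outer loop
vertex 1.845 2.675 -1.398
vertex 2.077 2.326 -1.026
vertex 2.01 3.359 -0.438
endloop
endfacet
facet normal 0.343 -0.568 -0.748
outer loop
vertex 2.077 2.326 -1.026
vertex 2.37 2.761 -1.222
vertex 2.602 2.413 -0.851
endloop
endfacet
facet normal -0.200 -0.494 0.846
outer loop
vertex 2.077 2.326 -1.026
vertex 2.602 2.413 -0.851
vertex 2.01 3.359 -0.438
endloop
endfacet

endsolid


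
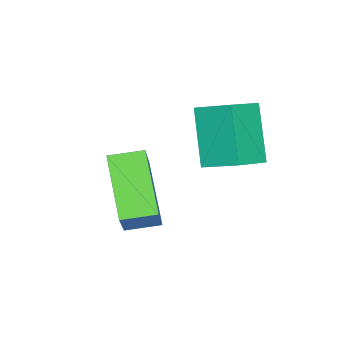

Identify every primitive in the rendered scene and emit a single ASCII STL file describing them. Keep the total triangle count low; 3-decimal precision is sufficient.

solid 
facet normal -0.632 -0.284 -0.721
outer loop
vertex -1.248 -2.542 -0.018
vertex -1.73 -1.806 0.115
vertex -0.218 -1.64 -1.277
endloop
endfacet
facet normal 0.542 -0.827 -0.149
outer loop
vertex 0.73 -1.214 -0.195
vertex -1.248 -2.542 -0.018
vertex -0.218 -1.64 -1.277
endloop
endfacet
facet normal -0.632 -0.284 -0.721
outer loop
vertex -0.218 -1.64 -1.277
vertex -1.73 -1.806 0.115
vertex -0.7 -0.904 -1.144
endloop
endfacet
facet normal 0.554 0.485 -0.676
outer loop
vertex -0.7 -0.904 -1.144
vertex 0.73 -1.214 -0.195
vertex -0.218 -1.64 -1.277
endloop
endfacet
facet normal -0.554 -0.485 0.676
outer loop
vertex -1.248 -2.542 -0.018
vertex -0.782 -1.38 1.197
vertex -1.73 -1.806 0.115
endloop
endfacet
facet normal 0.542 -0.827 -0.149
outer loop
vertex -0.3 -2.116 1.064
vertex -1.248 -2.542 -0.018
vertex 0.73 -1.214 -0.195
endloop
endfacet
facet normal -0.554 -0.485 0.676
outer loop
vertex -0.3 -2.116 1.064
vertex -0.782 -1.38 1.197
vertex -1.248 -2.542 -0.018
endloop
endfacet
facet normal -0.542 0.827 0.149
outer loop
vertex -1.73 -1.806 0.115
vertex -0.782 -1.38 1.197
vertex -0.7 -0.904 -1.144
endloop
endfacet
facet normal 0.554 0.485 -0.676
outer loop
vertex 0.248 -0.478 -0.062
vertex 0.73 -1.214 -0.195
vertex -0.7 -0.904 -1.144
endloop
endfacet
facet normal -0.542 0.827 0.149
outer loop
vertex -0.7 -0.904 -1.144
vertex -0.782 -1.38 1.197
vertex 0.248 -0.478 -0.062
endloop
endfacet
facet normal 0.632 0.284 0.721
outer loop
vertex 0.248 -0.478 -0.062
vertex -0.3 -2.116 1.064
vertex 0.73 -1.214 -0.195
endloop
endfacet
facet normal 0.632 0.284 0.721
outer loop
vertex -0.782 -1.38 1.197
vertex -0.3 -2.116 1.064
vertex 0.248 -0.478 -0.062
endloop
endfacet
facet normal -0.412 -0.326 0.851
outer loop
vertex -1.918 0.201 2.537
vertex -2.861 0.453 2.177
vertex -2.019 -0.786 2.11
endloop
endfacet
facet normal 0.906 -0.242 0.346
outer loop
vertex -1.319 -0.233 0.663
vertex -1.918 0.201 2.537
vertex -2.019 -0.786 2.11
endloop
endfacet
facet normal -0.412 -0.326 0.851
outer loop
vertex -2.019 -0.786 2.11
vertex -2.861 0.453 2.177
vertex -2.962 -0.534 1.75
endloop
endfacet
facet normal -0.094 -0.914 -0.395
outer loop
vertex -2.962 -0.534 1.75
vertex -1.319 -0.233 0.663
vertex -2.019 -0.786 2.11
endloop
endfacet
facet normal 0.094 0.914 0.395
outer loop
vertex -1.918 0.201 2.537
vertex -2.161 1.006 0.73
vertex -2.861 0.453 2.177
endloop
endfacet
facet normal 0.906 -0.242 0.346
outer loop
vertex -1.218 0.754 1.09
vertex -1.918 0.201 2.537
vertex -1.319 -0.233 0.663
endloop
endfacet
facet normal 0.094 0.914 0.395
outer loop
vertex -1.218 0.754 1.09
vertex -2.161 1.006 0.73
vertex -1.918 0.201 2.537
endloop
endfacet
facet normal -0.906 0.242 -0.346
outer loop
vertex -2.861 0.453 2.177
vertex -2.161 1.006 0.73
vertex -2.962 -0.534 1.75
endloop
endfacet
facet normal -0.094 -0.914 -0.395
outer loop
vertex -2.262 0.019 0.303
vertex -1.319 -0.233 0.663
vertex -2.962 -0.534 1.75
endloop
endfacet
facet normal -0.906 0.242 -0.346
outer loop
vertex -2.962 -0.534 1.75
vertex -2.161 1.006 0.73
vertex -2.262 0.019 0.303
endloop
endfacet
facet normal 0.412 0.326 -0.851
outer loop
vertex -2.262 0.019 0.303
vertex -1.218 0.754 1.09
vertex -1.319 -0.233 0.663
endloop
endfacet
facet normal 0.412 0.326 -0.851
outer loop
vertex -2.161 1.006 0.73
vertex -1.218 0.754 1.09
vertex -2.262 0.019 0.303
endloop
endfacet

endsolid


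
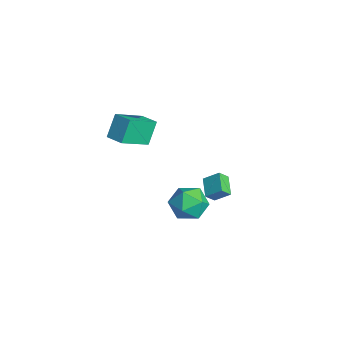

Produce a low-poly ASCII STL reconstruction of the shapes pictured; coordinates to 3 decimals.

solid 
facet normal -0.908 0.200 0.367
outer loop
vertex 0.411 3.146 -2.268
vertex 0.297 3.735 -2.87
vertex -0.044 2.35 -2.961
endloop
endfacet
facet normal 0.135 -0.693 0.708
outer loop
vertex 1.163 2.085 -3.45
vertex 0.411 3.146 -2.268
vertex -0.044 2.35 -2.961
endloop
endfacet
facet normal -0.908 0.199 0.368
outer loop
vertex -0.044 2.35 -2.961
vertex 0.297 3.735 -2.87
vertex -0.159 2.939 -3.563
endloop
endfacet
facet normal -0.396 -0.693 -0.602
outer loop
vertex -0.159 2.939 -3.563
vertex 1.163 2.085 -3.45
vertex -0.044 2.35 -2.961
endloop
endfacet
facet normal 0.396 0.693 0.603
outer loop
vertex 0.411 3.146 -2.268
vertex 1.504 3.47 -3.359
vertex 0.297 3.735 -2.87
endloop
endfacet
facet normal 0.134 -0.693 0.708
outer loop
vertex 1.619 2.881 -2.757
vertex 0.411 3.146 -2.268
vertex 1.163 2.085 -3.45
endloop
endfacet
facet normal 0.396 0.693 0.602
outer loop
vertex 1.619 2.881 -2.757
vertex 1.504 3.47 -3.359
vertex 0.411 3.146 -2.268
endloop
endfacet
facet normal -0.135 0.693 -0.708
outer loop
vertex 0.297 3.735 -2.87
vertex 1.504 3.47 -3.359
vertex -0.159 2.939 -3.563
endloop
endfacet
facet normal -0.396 -0.693 -0.603
outer loop
vertex 1.049 2.674 -4.052
vertex 1.163 2.085 -3.45
vertex -0.159 2.939 -3.563
endloop
endfacet
facet normal -0.135 0.693 -0.708
outer loop
vertex -0.159 2.939 -3.563
vertex 1.504 3.47 -3.359
vertex 1.049 2.674 -4.052
endloop
endfacet
facet normal 0.908 -0.200 -0.368
outer loop
vertex 1.049 2.674 -4.052
vertex 1.619 2.881 -2.757
vertex 1.163 2.085 -3.45
endloop
endfacet
facet normal 0.908 -0.199 -0.368
outer loop
vertex 1.504 3.47 -3.359
vertex 1.619 2.881 -2.757
vertex 1.049 2.674 -4.052
endloop
endfacet
facet normal -0.888 -0.435 -0.151
outer loop
vertex 0.992 -2.94 4.795
vertex 0.353 -1.265 3.721
vertex 1.526 -3.576 3.486
endloop
endfacet
facet normal 0.306 -0.801 0.514
outer loop
vertex 2.547 -3.075 3.659
vertex 0.992 -2.94 4.795
vertex 1.526 -3.576 3.486
endloop
endfacet
facet normal -0.888 -0.435 -0.151
outer loop
vertex 1.526 -3.576 3.486
vertex 0.353 -1.265 3.721
vertex 0.887 -1.901 2.412
endloop
endfacet
facet normal 0.344 -0.410 -0.845
outer loop
vertex 0.887 -1.901 2.412
vertex 2.547 -3.075 3.659
vertex 1.526 -3.576 3.486
endloop
endfacet
facet normal -0.344 0.410 0.845
outer loop
vertex 0.992 -2.94 4.795
vertex 1.374 -0.764 3.894
vertex 0.353 -1.265 3.721
endloop
endfacet
facet normal 0.306 -0.801 0.514
outer loop
vertex 2.013 -2.439 4.968
vertex 0.992 -2.94 4.795
vertex 2.547 -3.075 3.659
endloop
endfacet
facet normal -0.344 0.410 0.845
outer loop
vertex 2.013 -2.439 4.968
vertex 1.374 -0.764 3.894
vertex 0.992 -2.94 4.795
endloop
endfacet
facet normal -0.306 0.801 -0.514
outer loop
vertex 0.353 -1.265 3.721
vertex 1.374 -0.764 3.894
vertex 0.887 -1.901 2.412
endloop
endfacet
facet normal 0.344 -0.410 -0.845
outer loop
vertex 1.908 -1.4 2.585
vertex 2.547 -3.075 3.659
vertex 0.887 -1.901 2.412
endloop
endfacet
facet normal -0.306 0.801 -0.514
outer loop
vertex 0.887 -1.901 2.412
vertex 1.374 -0.764 3.894
vertex 1.908 -1.4 2.585
endloop
endfacet
facet normal 0.888 0.435 0.151
outer loop
vertex 1.908 -1.4 2.585
vertex 2.013 -2.439 4.968
vertex 2.547 -3.075 3.659
endloop
endfacet
facet normal 0.888 0.435 0.151
outer loop
vertex 1.374 -0.764 3.894
vertex 2.013 -2.439 4.968
vertex 1.908 -1.4 2.585
endloop
endfacet
facet normal -0.420 -0.612 0.671
outer loop
vertex 2.354 0.144 -1.156
vertex 3.131 -0.729 -1.466
vertex 3.414 0.046 -0.582
endloop
endfacet
facet normal -0.470 0.068 0.880
outer loop
vertex 2.354 0.144 -1.156
vertex 3.414 0.046 -0.582
vertex 2.993 1.136 -0.891
endloop
endfacet
facet normal -0.822 0.429 0.375
outer loop
vertex 2.354 0.144 -1.156
vertex 2.993 1.136 -0.891
vertex 2.45 1.036 -1.967
endloop
endfacet
facet normal -0.989 -0.028 -0.148
outer loop
vertex 2.354 0.144 -1.156
vertex 2.45 1.036 -1.967
vertex 2.536 -0.117 -2.322
endloop
endfacet
facet normal -0.740 -0.671 0.035
outer loop
vertex 2.354 0.144 -1.156
vertex 2.536 -0.117 -2.322
vertex 3.131 -0.729 -1.466
endloop
endfacet
facet normal 0.190 0.335 0.923
outer loop
vertex 2.993 1.136 -0.891
vertex 3.414 0.046 -0.582
vertex 4.164 0.877 -1.038
endloop
endfacet
facet normal 0.272 -0.765 0.584
outer loop
vertex 3.414 0.046 -0.582
vertex 3.131 -0.729 -1.466
vertex 4.25 -0.276 -1.393
endloop
endfacet
facet normal -0.246 -0.861 -0.445
outer loop
vertex 3.131 -0.729 -1.466
vertex 2.536 -0.117 -2.322
vertex 3.707 -0.376 -2.469
endloop
endfacet
facet normal -0.649 0.179 -0.740
outer loop
vertex 2.536 -0.117 -2.322
vertex 2.45 1.036 -1.967
vertex 3.286 0.714 -2.778
endloop
endfacet
facet normal -0.379 0.919 0.106
outer loop
vertex 2.45 1.036 -1.967
vertex 2.993 1.136 -0.891
vertex 3.569 1.489 -1.894
endloop
endfacet
facet normal 0.989 0.028 0.148
outer loop
vertex 4.346 0.616 -2.204
vertex 4.164 0.877 -1.038
vertex 4.25 -0.276 -1.393
endloop
endfacet
facet normal 0.822 -0.429 -0.375
outer loop
vertex 4.346 0.616 -2.204
vertex 4.25 -0.276 -1.393
vertex 3.707 -0.376 -2.469
endloop
endfacet
facet normal 0.470 -0.068 -0.880
outer loop
vertex 4.346 0.616 -2.204
vertex 3.707 -0.376 -2.469
vertex 3.286 0.714 -2.778
endloop
endfacet
facet normal 0.420 0.612 -0.671
outer loop
vertex 4.346 0.616 -2.204
vertex 3.286 0.714 -2.778
vertex 3.569 1.489 -1.894
endloop
endfacet
facet normal 0.740 0.671 -0.035
outer loop
vertex 4.346 0.616 -2.204
vertex 3.569 1.489 -1.894
vertex 4.164 0.877 -1.038
endloop
endfacet
facet normal 0.649 -0.179 0.740
outer loop
vertex 4.25 -0.276 -1.393
vertex 4.164 0.877 -1.038
vertex 3.414 0.046 -0.582
endloop
endfacet
facet normal 0.379 -0.919 -0.106
outer loop
vertex 3.707 -0.376 -2.469
vertex 4.25 -0.276 -1.393
vertex 3.131 -0.729 -1.466
endloop
endfacet
facet normal -0.190 -0.335 -0.923
outer loop
vertex 3.286 0.714 -2.778
vertex 3.707 -0.376 -2.469
vertex 2.536 -0.117 -2.322
endloop
endfacet
facet normal -0.272 0.765 -0.584
outer loop
vertex 3.569 1.489 -1.894
vertex 3.286 0.714 -2.778
vertex 2.45 1.036 -1.967
endloop
endfacet
facet normal 0.246 0.861 0.445
outer loop
vertex 4.164 0.877 -1.038
vertex 3.569 1.489 -1.894
vertex 2.993 1.136 -0.891
endloop
endfacet

endsolid


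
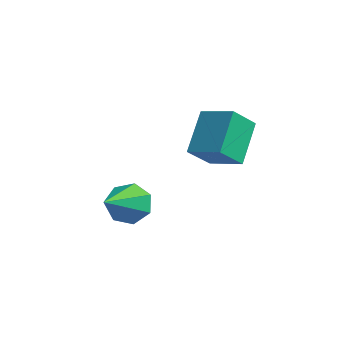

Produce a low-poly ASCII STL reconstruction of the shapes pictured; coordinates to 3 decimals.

solid 
facet normal -0.384 0.507 0.772
outer loop
vertex 1.01 2.202 0.46
vertex 1.878 2.564 0.654
vertex 0.832 2.931 -0.107
endloop
endfacet
facet normal -0.904 -0.377 -0.201
outer loop
vertex 1.342 2.256 -1.134
vertex 1.01 2.202 0.46
vertex 0.832 2.931 -0.107
endloop
endfacet
facet normal -0.383 0.507 0.772
outer loop
vertex 0.832 2.931 -0.107
vertex 1.878 2.564 0.654
vertex 1.7 3.292 0.087
endloop
endfacet
facet normal -0.188 0.775 -0.603
outer loop
vertex 1.7 3.292 0.087
vertex 1.342 2.256 -1.134
vertex 0.832 2.931 -0.107
endloop
endfacet
facet normal 0.188 -0.775 0.603
outer loop
vertex 1.01 2.202 0.46
vertex 2.388 1.889 -0.373
vertex 1.878 2.564 0.654
endloop
endfacet
facet normal -0.904 -0.378 -0.201
outer loop
vertex 1.52 1.528 -0.567
vertex 1.01 2.202 0.46
vertex 1.342 2.256 -1.134
endloop
endfacet
facet normal 0.188 -0.776 0.602
outer loop
vertex 1.52 1.528 -0.567
vertex 2.388 1.889 -0.373
vertex 1.01 2.202 0.46
endloop
endfacet
facet normal 0.904 0.377 0.201
outer loop
vertex 1.878 2.564 0.654
vertex 2.388 1.889 -0.373
vertex 1.7 3.292 0.087
endloop
endfacet
facet normal -0.189 0.775 -0.603
outer loop
vertex 2.21 2.618 -0.94
vertex 1.342 2.256 -1.134
vertex 1.7 3.292 0.087
endloop
endfacet
facet normal 0.904 0.377 0.201
outer loop
vertex 1.7 3.292 0.087
vertex 2.388 1.889 -0.373
vertex 2.21 2.618 -0.94
endloop
endfacet
facet normal 0.384 -0.507 -0.772
outer loop
vertex 2.21 2.618 -0.94
vertex 1.52 1.528 -0.567
vertex 1.342 2.256 -1.134
endloop
endfacet
facet normal 0.383 -0.507 -0.772
outer loop
vertex 2.388 1.889 -0.373
vertex 1.52 1.528 -0.567
vertex 2.21 2.618 -0.94
endloop
endfacet
facet normal -0.494 0.784 -0.376
outer loop
vertex 1.123 0.321 -2.804
vertex 0.799 0.374 -2.267
vertex 1.346 0.644 -2.423
endloop
endfacet
facet normal 0.903 -0.148 -0.403
outer loop
vertex 1.123 0.321 -2.804
vertex 1.346 0.644 -2.423
vertex 1.421 -0.614 -1.793
endloop
endfacet
facet normal -0.494 0.784 -0.375
outer loop
vertex 1.346 0.644 -2.423
vertex 0.799 0.374 -2.267
vertex 1.157 0.763 -1.925
endloop
endfacet
facet normal 0.930 0.207 0.303
outer loop
vertex 1.346 0.644 -2.423
vertex 1.157 0.763 -1.925
vertex 1.421 -0.614 -1.793
endloop
endfacet
facet normal -0.494 0.784 -0.376
outer loop
vertex 1.157 0.763 -1.925
vertex 0.799 0.374 -2.267
vertex 0.698 0.59 -1.683
endloop
endfacet
facet normal 0.411 0.165 0.897
outer loop
vertex 1.157 0.763 -1.925
vertex 0.698 0.59 -1.683
vertex 1.421 -0.614 -1.793
endloop
endfacet
facet normal -0.494 0.784 -0.375
outer loop
vertex 0.698 0.59 -1.683
vertex 0.799 0.374 -2.267
vertex 0.315 0.254 -1.881
endloop
endfacet
facet normal -0.267 -0.245 0.932
outer loop
vertex 0.698 0.59 -1.683
vertex 0.315 0.254 -1.881
vertex 1.421 -0.614 -1.793
endloop
endfacet
facet normal -0.494 0.784 -0.376
outer loop
vertex 0.315 0.254 -1.881
vertex 0.799 0.374 -2.267
vertex 0.296 0.008 -2.369
endloop
endfacet
facet normal -0.589 -0.712 0.382
outer loop
vertex 0.315 0.254 -1.881
vertex 0.296 0.008 -2.369
vertex 1.421 -0.614 -1.793
endloop
endfacet
facet normal -0.494 0.784 -0.376
outer loop
vertex 0.296 0.008 -2.369
vertex 0.799 0.374 -2.267
vertex 0.656 0.038 -2.78
endloop
endfacet
facet normal -0.315 -0.886 -0.341
outer loop
vertex 0.296 0.008 -2.369
vertex 0.656 0.038 -2.78
vertex 1.421 -0.614 -1.793
endloop
endfacet
facet normal -0.494 0.784 -0.376
outer loop
vertex 0.656 0.038 -2.78
vertex 0.799 0.374 -2.267
vertex 1.123 0.321 -2.804
endloop
endfacet
facet normal 0.349 -0.634 -0.690
outer loop
vertex 0.656 0.038 -2.78
vertex 1.123 0.321 -2.804
vertex 1.421 -0.614 -1.793
endloop
endfacet

endsolid


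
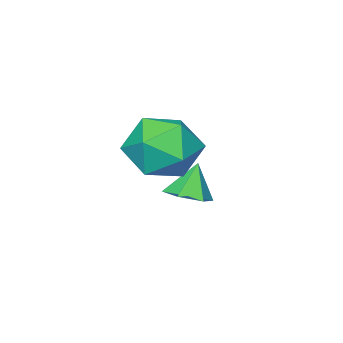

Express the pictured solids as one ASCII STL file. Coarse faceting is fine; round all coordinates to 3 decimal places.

solid 
facet normal -0.250 0.890 0.381
outer loop
vertex 0.97 3.806 -0.929
vertex 0.031 3.534 -0.911
vertex 0.605 3.364 -0.137
endloop
endfacet
facet normal 0.409 0.704 0.581
outer loop
vertex 0.97 3.806 -0.929
vertex 0.605 3.364 -0.137
vertex 1.492 3.12 -0.466
endloop
endfacet
facet normal 0.799 0.602 -0.009
outer loop
vertex 0.97 3.806 -0.929
vertex 1.492 3.12 -0.466
vertex 1.467 3.139 -1.444
endloop
endfacet
facet normal 0.380 0.726 -0.574
outer loop
vertex 0.97 3.806 -0.929
vertex 1.467 3.139 -1.444
vertex 0.564 3.395 -1.718
endloop
endfacet
facet normal -0.268 0.904 -0.333
outer loop
vertex 0.97 3.806 -0.929
vertex 0.564 3.395 -1.718
vertex 0.031 3.534 -0.911
endloop
endfacet
facet normal 0.366 0.081 0.927
outer loop
vertex 1.492 3.12 -0.466
vertex 0.605 3.364 -0.137
vertex 0.876 2.425 -0.162
endloop
endfacet
facet normal -0.700 0.383 0.603
outer loop
vertex 0.605 3.364 -0.137
vertex 0.031 3.534 -0.911
vertex -0.027 2.681 -0.436
endloop
endfacet
facet normal -0.729 0.405 -0.551
outer loop
vertex 0.031 3.534 -0.911
vertex 0.564 3.395 -1.718
vertex -0.052 2.7 -1.414
endloop
endfacet
facet normal 0.319 0.117 -0.941
outer loop
vertex 0.564 3.395 -1.718
vertex 1.467 3.139 -1.444
vertex 0.835 2.456 -1.743
endloop
endfacet
facet normal 0.996 -0.083 -0.027
outer loop
vertex 1.467 3.139 -1.444
vertex 1.492 3.12 -0.466
vertex 1.409 2.286 -0.969
endloop
endfacet
facet normal -0.380 -0.726 0.574
outer loop
vertex 0.47 2.014 -0.951
vertex 0.876 2.425 -0.162
vertex -0.027 2.681 -0.436
endloop
endfacet
facet normal -0.799 -0.602 0.009
outer loop
vertex 0.47 2.014 -0.951
vertex -0.027 2.681 -0.436
vertex -0.052 2.7 -1.414
endloop
endfacet
facet normal -0.409 -0.704 -0.581
outer loop
vertex 0.47 2.014 -0.951
vertex -0.052 2.7 -1.414
vertex 0.835 2.456 -1.743
endloop
endfacet
facet normal 0.250 -0.890 -0.381
outer loop
vertex 0.47 2.014 -0.951
vertex 0.835 2.456 -1.743
vertex 1.409 2.286 -0.969
endloop
endfacet
facet normal 0.268 -0.904 0.333
outer loop
vertex 0.47 2.014 -0.951
vertex 1.409 2.286 -0.969
vertex 0.876 2.425 -0.162
endloop
endfacet
facet normal -0.319 -0.117 0.941
outer loop
vertex -0.027 2.681 -0.436
vertex 0.876 2.425 -0.162
vertex 0.605 3.364 -0.137
endloop
endfacet
facet normal -0.996 0.083 0.027
outer loop
vertex -0.052 2.7 -1.414
vertex -0.027 2.681 -0.436
vertex 0.031 3.534 -0.911
endloop
endfacet
facet normal -0.366 -0.081 -0.927
outer loop
vertex 0.835 2.456 -1.743
vertex -0.052 2.7 -1.414
vertex 0.564 3.395 -1.718
endloop
endfacet
facet normal 0.700 -0.383 -0.603
outer loop
vertex 1.409 2.286 -0.969
vertex 0.835 2.456 -1.743
vertex 1.467 3.139 -1.444
endloop
endfacet
facet normal 0.729 -0.405 0.551
outer loop
vertex 0.876 2.425 -0.162
vertex 1.409 2.286 -0.969
vertex 1.492 3.12 -0.466
endloop
endfacet
facet normal 0.408 0.082 -0.910
outer loop
vertex -0.651 1.905 -3.386
vertex -1.175 1.692 -3.64
vertex -1.099 2.301 -3.551
endloop
endfacet
facet normal 0.303 0.637 0.709
outer loop
vertex -0.651 1.905 -3.386
vertex -1.099 2.301 -3.551
vertex -1.585 1.608 -2.72
endloop
endfacet
facet normal 0.406 0.082 -0.910
outer loop
vertex -1.099 2.301 -3.551
vertex -1.175 1.692 -3.64
vertex -1.623 2.087 -3.804
endloop
endfacet
facet normal -0.498 0.787 0.365
outer loop
vertex -1.099 2.301 -3.551
vertex -1.623 2.087 -3.804
vertex -1.585 1.608 -2.72
endloop
endfacet
facet normal 0.406 0.082 -0.910
outer loop
vertex -1.623 2.087 -3.804
vertex -1.175 1.692 -3.64
vertex -1.699 1.478 -3.893
endloop
endfacet
facet normal -0.990 0.111 0.084
outer loop
vertex -1.623 2.087 -3.804
vertex -1.699 1.478 -3.893
vertex -1.585 1.608 -2.72
endloop
endfacet
facet normal 0.406 0.083 -0.910
outer loop
vertex -1.699 1.478 -3.893
vertex -1.175 1.692 -3.64
vertex -1.25 1.083 -3.729
endloop
endfacet
facet normal -0.683 -0.716 0.146
outer loop
vertex -1.699 1.478 -3.893
vertex -1.25 1.083 -3.729
vertex -1.585 1.608 -2.72
endloop
endfacet
facet normal 0.407 0.083 -0.910
outer loop
vertex -1.25 1.083 -3.729
vertex -1.175 1.692 -3.64
vertex -0.726 1.296 -3.475
endloop
endfacet
facet normal 0.115 -0.865 0.488
outer loop
vertex -1.25 1.083 -3.729
vertex -0.726 1.296 -3.475
vertex -1.585 1.608 -2.72
endloop
endfacet
facet normal 0.407 0.083 -0.910
outer loop
vertex -0.726 1.296 -3.475
vertex -1.175 1.692 -3.64
vertex -0.651 1.905 -3.386
endloop
endfacet
facet normal 0.609 -0.188 0.771
outer loop
vertex -0.726 1.296 -3.475
vertex -0.651 1.905 -3.386
vertex -1.585 1.608 -2.72
endloop
endfacet

endsolid


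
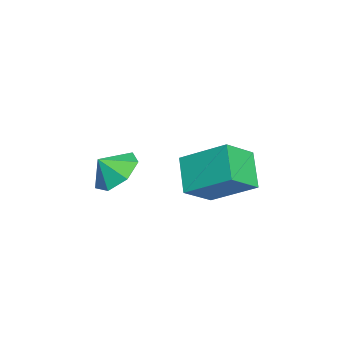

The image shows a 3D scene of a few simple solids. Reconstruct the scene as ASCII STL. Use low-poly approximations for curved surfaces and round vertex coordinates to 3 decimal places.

solid 
facet normal -0.191 0.641 -0.743
outer loop
vertex 3.73 -2.529 -3.071
vertex 2.733 -2.356 -2.665
vertex 3.659 -1.824 -2.444
endloop
endfacet
facet normal 0.835 -0.316 0.450
outer loop
vertex 3.73 -2.529 -3.071
vertex 3.659 -1.824 -2.444
vertex 2.927 -3.004 -1.915
endloop
endfacet
facet normal -0.192 0.642 -0.742
outer loop
vertex 3.659 -1.824 -2.444
vertex 2.733 -2.356 -2.665
vertex 2.891 -1.52 -1.983
endloop
endfacet
facet normal 0.529 0.052 0.847
outer loop
vertex 3.659 -1.824 -2.444
vertex 2.891 -1.52 -1.983
vertex 2.927 -3.004 -1.915
endloop
endfacet
facet normal -0.191 0.642 -0.743
outer loop
vertex 2.891 -1.52 -1.983
vertex 2.733 -2.356 -2.665
vertex 2.004 -1.845 -2.036
endloop
endfacet
facet normal -0.076 0.044 0.996
outer loop
vertex 2.891 -1.52 -1.983
vertex 2.004 -1.845 -2.036
vertex 2.927 -3.004 -1.915
endloop
endfacet
facet normal -0.192 0.641 -0.743
outer loop
vertex 2.004 -1.845 -2.036
vertex 2.733 -2.356 -2.665
vertex 1.667 -2.555 -2.562
endloop
endfacet
facet normal -0.522 -0.334 0.785
outer loop
vertex 2.004 -1.845 -2.036
vertex 1.667 -2.555 -2.562
vertex 2.927 -3.004 -1.915
endloop
endfacet
facet normal -0.192 0.642 -0.743
outer loop
vertex 1.667 -2.555 -2.562
vertex 2.733 -2.356 -2.665
vertex 2.132 -3.115 -3.166
endloop
endfacet
facet normal -0.475 -0.797 0.373
outer loop
vertex 1.667 -2.555 -2.562
vertex 2.132 -3.115 -3.166
vertex 2.927 -3.004 -1.915
endloop
endfacet
facet normal -0.192 0.642 -0.742
outer loop
vertex 2.132 -3.115 -3.166
vertex 2.733 -2.356 -2.665
vertex 3.05 -3.103 -3.393
endloop
endfacet
facet normal 0.030 -0.997 0.069
outer loop
vertex 2.132 -3.115 -3.166
vertex 3.05 -3.103 -3.393
vertex 2.927 -3.004 -1.915
endloop
endfacet
facet normal -0.191 0.642 -0.742
outer loop
vertex 3.05 -3.103 -3.393
vertex 2.733 -2.356 -2.665
vertex 3.73 -2.529 -3.071
endloop
endfacet
facet normal 0.613 -0.784 0.103
outer loop
vertex 3.05 -3.103 -3.393
vertex 3.73 -2.529 -3.071
vertex 2.927 -3.004 -1.915
endloop
endfacet
facet normal -0.592 0.553 -0.586
outer loop
vertex 2.806 2.643 -1.272
vertex 4.083 2.929 -2.293
vertex 2.297 0.907 -2.396
endloop
endfacet
facet normal -0.769 -0.173 0.615
outer loop
vertex 3.257 0.011 -1.447
vertex 2.806 2.643 -1.272
vertex 2.297 0.907 -2.396
endloop
endfacet
facet normal -0.592 0.553 -0.586
outer loop
vertex 2.297 0.907 -2.396
vertex 4.083 2.929 -2.293
vertex 3.574 1.193 -3.417
endloop
endfacet
facet normal -0.239 -0.815 -0.528
outer loop
vertex 3.574 1.193 -3.417
vertex 3.257 0.011 -1.447
vertex 2.297 0.907 -2.396
endloop
endfacet
facet normal 0.239 0.815 0.528
outer loop
vertex 2.806 2.643 -1.272
vertex 5.043 2.033 -1.344
vertex 4.083 2.929 -2.293
endloop
endfacet
facet normal -0.769 -0.173 0.615
outer loop
vertex 3.766 1.747 -0.323
vertex 2.806 2.643 -1.272
vertex 3.257 0.011 -1.447
endloop
endfacet
facet normal 0.239 0.815 0.528
outer loop
vertex 3.766 1.747 -0.323
vertex 5.043 2.033 -1.344
vertex 2.806 2.643 -1.272
endloop
endfacet
facet normal 0.769 0.173 -0.615
outer loop
vertex 4.083 2.929 -2.293
vertex 5.043 2.033 -1.344
vertex 3.574 1.193 -3.417
endloop
endfacet
facet normal -0.239 -0.815 -0.528
outer loop
vertex 4.534 0.297 -2.468
vertex 3.257 0.011 -1.447
vertex 3.574 1.193 -3.417
endloop
endfacet
facet normal 0.769 0.173 -0.615
outer loop
vertex 3.574 1.193 -3.417
vertex 5.043 2.033 -1.344
vertex 4.534 0.297 -2.468
endloop
endfacet
facet normal 0.592 -0.553 0.586
outer loop
vertex 4.534 0.297 -2.468
vertex 3.766 1.747 -0.323
vertex 3.257 0.011 -1.447
endloop
endfacet
facet normal 0.592 -0.553 0.586
outer loop
vertex 5.043 2.033 -1.344
vertex 3.766 1.747 -0.323
vertex 4.534 0.297 -2.468
endloop
endfacet

endsolid


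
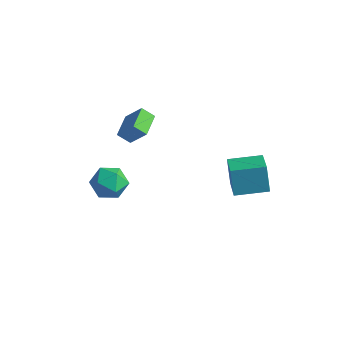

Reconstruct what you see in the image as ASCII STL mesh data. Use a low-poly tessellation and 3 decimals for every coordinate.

solid 
facet normal -0.634 -0.137 -0.762
outer loop
vertex -3.511 -0.381 1.436
vertex -4.147 1.152 1.69
vertex -2.816 0.014 0.787
endloop
endfacet
facet normal 0.378 -0.913 -0.151
outer loop
vertex -1.733 0.248 2.09
vertex -3.511 -0.381 1.436
vertex -2.816 0.014 0.787
endloop
endfacet
facet normal -0.633 -0.136 -0.762
outer loop
vertex -2.816 0.014 0.787
vertex -4.147 1.152 1.69
vertex -3.452 1.548 1.042
endloop
endfacet
facet normal 0.675 0.384 -0.630
outer loop
vertex -3.452 1.548 1.042
vertex -1.733 0.248 2.09
vertex -2.816 0.014 0.787
endloop
endfacet
facet normal -0.675 -0.384 0.630
outer loop
vertex -3.511 -0.381 1.436
vertex -3.064 1.386 2.993
vertex -4.147 1.152 1.69
endloop
endfacet
facet normal 0.379 -0.913 -0.152
outer loop
vertex -2.428 -0.148 2.738
vertex -3.511 -0.381 1.436
vertex -1.733 0.248 2.09
endloop
endfacet
facet normal -0.675 -0.384 0.630
outer loop
vertex -2.428 -0.148 2.738
vertex -3.064 1.386 2.993
vertex -3.511 -0.381 1.436
endloop
endfacet
facet normal -0.379 0.913 0.151
outer loop
vertex -4.147 1.152 1.69
vertex -3.064 1.386 2.993
vertex -3.452 1.548 1.042
endloop
endfacet
facet normal 0.675 0.384 -0.630
outer loop
vertex -2.369 1.781 2.344
vertex -1.733 0.248 2.09
vertex -3.452 1.548 1.042
endloop
endfacet
facet normal -0.378 0.913 0.151
outer loop
vertex -3.452 1.548 1.042
vertex -3.064 1.386 2.993
vertex -2.369 1.781 2.344
endloop
endfacet
facet normal 0.633 0.136 0.762
outer loop
vertex -2.369 1.781 2.344
vertex -2.428 -0.148 2.738
vertex -1.733 0.248 2.09
endloop
endfacet
facet normal 0.634 0.136 0.761
outer loop
vertex -3.064 1.386 2.993
vertex -2.428 -0.148 2.738
vertex -2.369 1.781 2.344
endloop
endfacet
facet normal -0.659 0.683 -0.316
outer loop
vertex 1.508 3.861 -1.117
vertex 3.025 5.403 -0.948
vertex 2.043 3.534 -2.942
endloop
endfacet
facet normal -0.699 -0.711 -0.078
outer loop
vertex 3.275 2.257 -2.352
vertex 1.508 3.861 -1.117
vertex 2.043 3.534 -2.942
endloop
endfacet
facet normal -0.659 0.683 -0.316
outer loop
vertex 2.043 3.534 -2.942
vertex 3.025 5.403 -0.948
vertex 3.56 5.076 -2.773
endloop
endfacet
facet normal 0.277 -0.169 -0.946
outer loop
vertex 3.56 5.076 -2.773
vertex 3.275 2.257 -2.352
vertex 2.043 3.534 -2.942
endloop
endfacet
facet normal -0.277 0.169 0.946
outer loop
vertex 1.508 3.861 -1.117
vertex 4.257 4.126 -0.358
vertex 3.025 5.403 -0.948
endloop
endfacet
facet normal -0.699 -0.711 -0.078
outer loop
vertex 2.74 2.584 -0.527
vertex 1.508 3.861 -1.117
vertex 3.275 2.257 -2.352
endloop
endfacet
facet normal -0.277 0.169 0.946
outer loop
vertex 2.74 2.584 -0.527
vertex 4.257 4.126 -0.358
vertex 1.508 3.861 -1.117
endloop
endfacet
facet normal 0.699 0.711 0.078
outer loop
vertex 3.025 5.403 -0.948
vertex 4.257 4.126 -0.358
vertex 3.56 5.076 -2.773
endloop
endfacet
facet normal 0.277 -0.169 -0.946
outer loop
vertex 4.792 3.799 -2.183
vertex 3.275 2.257 -2.352
vertex 3.56 5.076 -2.773
endloop
endfacet
facet normal 0.699 0.711 0.078
outer loop
vertex 3.56 5.076 -2.773
vertex 4.257 4.126 -0.358
vertex 4.792 3.799 -2.183
endloop
endfacet
facet normal 0.659 -0.683 0.316
outer loop
vertex 4.792 3.799 -2.183
vertex 2.74 2.584 -0.527
vertex 3.275 2.257 -2.352
endloop
endfacet
facet normal 0.659 -0.683 0.316
outer loop
vertex 4.257 4.126 -0.358
vertex 2.74 2.584 -0.527
vertex 4.792 3.799 -2.183
endloop
endfacet
facet normal -0.973 0.003 0.233
outer loop
vertex -2.528 -2.848 0.178
vertex -2.502 -4.082 0.305
vertex -2.266 -3.353 1.281
endloop
endfacet
facet normal -0.661 0.611 0.437
outer loop
vertex -2.528 -2.848 0.178
vertex -2.266 -3.353 1.281
vertex -1.623 -2.371 0.88
endloop
endfacet
facet normal -0.374 0.917 -0.141
outer loop
vertex -2.528 -2.848 0.178
vertex -1.623 -2.371 0.88
vertex -1.46 -2.493 -0.344
endloop
endfacet
facet normal -0.509 0.498 -0.702
outer loop
vertex -2.528 -2.848 0.178
vertex -1.46 -2.493 -0.344
vertex -2.003 -3.55 -0.7
endloop
endfacet
facet normal -0.879 -0.067 -0.472
outer loop
vertex -2.528 -2.848 0.178
vertex -2.003 -3.55 -0.7
vertex -2.502 -4.082 0.305
endloop
endfacet
facet normal -0.130 0.447 0.885
outer loop
vertex -1.623 -2.371 0.88
vertex -2.266 -3.353 1.281
vertex -1.037 -3.31 1.44
endloop
endfacet
facet normal -0.635 -0.537 0.555
outer loop
vertex -2.266 -3.353 1.281
vertex -2.502 -4.082 0.305
vertex -1.58 -4.367 1.084
endloop
endfacet
facet normal -0.484 -0.651 -0.585
outer loop
vertex -2.502 -4.082 0.305
vertex -2.003 -3.55 -0.7
vertex -1.417 -4.489 -0.14
endloop
endfacet
facet normal 0.115 0.264 -0.958
outer loop
vertex -2.003 -3.55 -0.7
vertex -1.46 -2.493 -0.344
vertex -0.774 -3.507 -0.541
endloop
endfacet
facet normal 0.333 0.942 -0.050
outer loop
vertex -1.46 -2.493 -0.344
vertex -1.623 -2.371 0.88
vertex -0.538 -2.778 0.435
endloop
endfacet
facet normal 0.509 -0.498 0.702
outer loop
vertex -0.512 -4.012 0.562
vertex -1.037 -3.31 1.44
vertex -1.58 -4.367 1.084
endloop
endfacet
facet normal 0.374 -0.917 0.141
outer loop
vertex -0.512 -4.012 0.562
vertex -1.58 -4.367 1.084
vertex -1.417 -4.489 -0.14
endloop
endfacet
facet normal 0.661 -0.611 -0.437
outer loop
vertex -0.512 -4.012 0.562
vertex -1.417 -4.489 -0.14
vertex -0.774 -3.507 -0.541
endloop
endfacet
facet normal 0.973 -0.003 -0.233
outer loop
vertex -0.512 -4.012 0.562
vertex -0.774 -3.507 -0.541
vertex -0.538 -2.778 0.435
endloop
endfacet
facet normal 0.879 0.067 0.472
outer loop
vertex -0.512 -4.012 0.562
vertex -0.538 -2.778 0.435
vertex -1.037 -3.31 1.44
endloop
endfacet
facet normal -0.115 -0.264 0.958
outer loop
vertex -1.58 -4.367 1.084
vertex -1.037 -3.31 1.44
vertex -2.266 -3.353 1.281
endloop
endfacet
facet normal -0.333 -0.942 0.050
outer loop
vertex -1.417 -4.489 -0.14
vertex -1.58 -4.367 1.084
vertex -2.502 -4.082 0.305
endloop
endfacet
facet normal 0.130 -0.447 -0.885
outer loop
vertex -0.774 -3.507 -0.541
vertex -1.417 -4.489 -0.14
vertex -2.003 -3.55 -0.7
endloop
endfacet
facet normal 0.635 0.537 -0.555
outer loop
vertex -0.538 -2.778 0.435
vertex -0.774 -3.507 -0.541
vertex -1.46 -2.493 -0.344
endloop
endfacet
facet normal 0.484 0.651 0.585
outer loop
vertex -1.037 -3.31 1.44
vertex -0.538 -2.778 0.435
vertex -1.623 -2.371 0.88
endloop
endfacet

endsolid


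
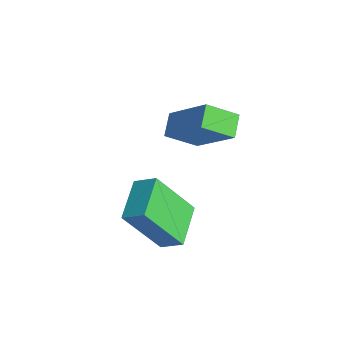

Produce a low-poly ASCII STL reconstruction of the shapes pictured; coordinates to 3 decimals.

solid 
facet normal -0.689 0.512 0.514
outer loop
vertex -4.901 -0.883 -0.9
vertex -3.408 -0.297 0.517
vertex -4.645 0.168 -1.604
endloop
endfacet
facet normal -0.698 -0.273 -0.662
outer loop
vertex -4.012 -0.303 -2.077
vertex -4.901 -0.883 -0.9
vertex -4.645 0.168 -1.604
endloop
endfacet
facet normal -0.688 0.512 0.514
outer loop
vertex -4.645 0.168 -1.604
vertex -3.408 -0.297 0.517
vertex -3.152 0.753 -0.187
endloop
endfacet
facet normal 0.198 0.814 -0.545
outer loop
vertex -3.152 0.753 -0.187
vertex -4.012 -0.303 -2.077
vertex -4.645 0.168 -1.604
endloop
endfacet
facet normal -0.198 -0.814 0.546
outer loop
vertex -4.901 -0.883 -0.9
vertex -2.775 -0.768 0.044
vertex -3.408 -0.297 0.517
endloop
endfacet
facet normal -0.698 -0.274 -0.662
outer loop
vertex -4.268 -1.353 -1.373
vertex -4.901 -0.883 -0.9
vertex -4.012 -0.303 -2.077
endloop
endfacet
facet normal -0.198 -0.815 0.545
outer loop
vertex -4.268 -1.353 -1.373
vertex -2.775 -0.768 0.044
vertex -4.901 -0.883 -0.9
endloop
endfacet
facet normal 0.698 0.274 0.662
outer loop
vertex -3.408 -0.297 0.517
vertex -2.775 -0.768 0.044
vertex -3.152 0.753 -0.187
endloop
endfacet
facet normal 0.198 0.815 -0.545
outer loop
vertex -2.519 0.283 -0.66
vertex -4.012 -0.303 -2.077
vertex -3.152 0.753 -0.187
endloop
endfacet
facet normal 0.698 0.274 0.662
outer loop
vertex -3.152 0.753 -0.187
vertex -2.775 -0.768 0.044
vertex -2.519 0.283 -0.66
endloop
endfacet
facet normal 0.688 -0.512 -0.514
outer loop
vertex -2.519 0.283 -0.66
vertex -4.268 -1.353 -1.373
vertex -4.012 -0.303 -2.077
endloop
endfacet
facet normal 0.688 -0.512 -0.514
outer loop
vertex -2.775 -0.768 0.044
vertex -4.268 -1.353 -1.373
vertex -2.519 0.283 -0.66
endloop
endfacet
facet normal -0.751 0.600 0.275
outer loop
vertex -1.164 -3.043 -0.249
vertex -0.87 -1.902 -1.938
vertex -1.718 -3.539 -0.68
endloop
endfacet
facet normal -0.142 -0.554 0.820
outer loop
vertex -0.57 -4.458 -1.102
vertex -1.164 -3.043 -0.249
vertex -1.718 -3.539 -0.68
endloop
endfacet
facet normal -0.751 0.600 0.275
outer loop
vertex -1.718 -3.539 -0.68
vertex -0.87 -1.902 -1.938
vertex -1.425 -2.398 -2.37
endloop
endfacet
facet normal -0.646 -0.576 -0.501
outer loop
vertex -1.425 -2.398 -2.37
vertex -0.57 -4.458 -1.102
vertex -1.718 -3.539 -0.68
endloop
endfacet
facet normal 0.645 0.576 0.502
outer loop
vertex -1.164 -3.043 -0.249
vertex 0.278 -2.821 -2.36
vertex -0.87 -1.902 -1.938
endloop
endfacet
facet normal -0.143 -0.554 0.820
outer loop
vertex -0.015 -3.962 -0.67
vertex -1.164 -3.043 -0.249
vertex -0.57 -4.458 -1.102
endloop
endfacet
facet normal 0.645 0.577 0.501
outer loop
vertex -0.015 -3.962 -0.67
vertex 0.278 -2.821 -2.36
vertex -1.164 -3.043 -0.249
endloop
endfacet
facet normal 0.143 0.555 -0.820
outer loop
vertex -0.87 -1.902 -1.938
vertex 0.278 -2.821 -2.36
vertex -1.425 -2.398 -2.37
endloop
endfacet
facet normal -0.645 -0.576 -0.502
outer loop
vertex -0.276 -3.317 -2.791
vertex -0.57 -4.458 -1.102
vertex -1.425 -2.398 -2.37
endloop
endfacet
facet normal 0.142 0.554 -0.820
outer loop
vertex -1.425 -2.398 -2.37
vertex 0.278 -2.821 -2.36
vertex -0.276 -3.317 -2.791
endloop
endfacet
facet normal 0.751 -0.601 -0.275
outer loop
vertex -0.276 -3.317 -2.791
vertex -0.015 -3.962 -0.67
vertex -0.57 -4.458 -1.102
endloop
endfacet
facet normal 0.751 -0.600 -0.275
outer loop
vertex 0.278 -2.821 -2.36
vertex -0.015 -3.962 -0.67
vertex -0.276 -3.317 -2.791
endloop
endfacet

endsolid
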